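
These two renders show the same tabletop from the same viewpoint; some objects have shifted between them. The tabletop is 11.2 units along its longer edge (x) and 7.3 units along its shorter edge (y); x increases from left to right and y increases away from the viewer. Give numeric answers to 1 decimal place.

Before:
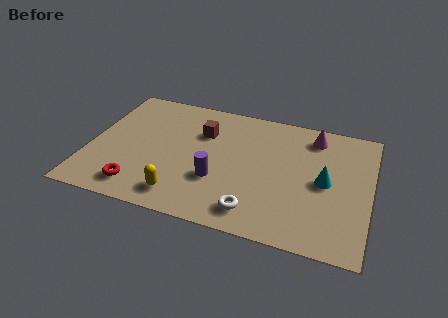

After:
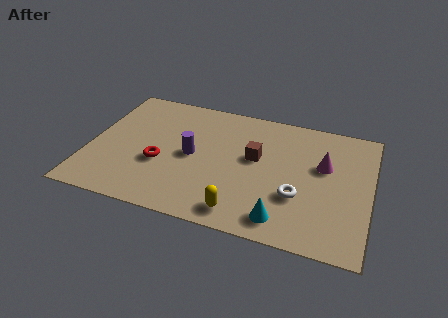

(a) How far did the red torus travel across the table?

1.7

The red torus was near (2.2, 1.2) before and (2.9, 2.8) after, so it travelled √(0.7² + 1.6²) ≈ 1.7 units.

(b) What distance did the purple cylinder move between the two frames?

1.6

The purple cylinder was near (5.2, 2.5) before and (4.1, 3.6) after, so it travelled √(1.1² + 1.1²) ≈ 1.6 units.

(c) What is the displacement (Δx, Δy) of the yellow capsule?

(2.4, -0.2)

From the two frames, the yellow capsule sits at roughly (3.9, 1.2) before and (6.3, 1.0) after.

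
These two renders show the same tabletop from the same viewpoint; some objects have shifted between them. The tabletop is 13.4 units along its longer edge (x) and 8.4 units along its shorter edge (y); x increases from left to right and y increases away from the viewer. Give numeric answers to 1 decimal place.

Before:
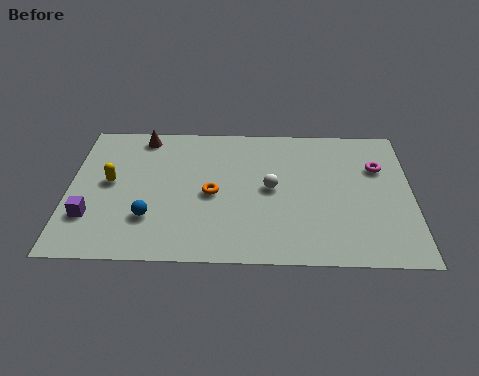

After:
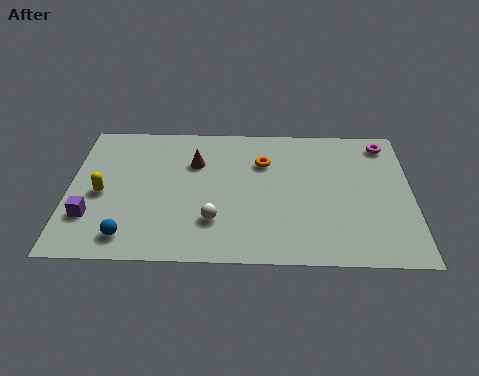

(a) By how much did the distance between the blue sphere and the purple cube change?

-0.4

The distance was about 2.3 in the first image and 1.9 in the second, so they moved 0.4 units closer together.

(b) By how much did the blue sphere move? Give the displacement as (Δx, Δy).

(-0.8, -1.1)

From the two frames, the blue sphere sits at roughly (3.2, 2.4) before and (2.4, 1.3) after.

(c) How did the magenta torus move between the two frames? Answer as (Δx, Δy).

(0.3, 1.5)

The magenta torus was at about (12.1, 5.7) and moved to about (12.4, 7.2).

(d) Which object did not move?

the purple cube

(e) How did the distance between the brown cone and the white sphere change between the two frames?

-2.4

Before: roughly 6.0 units apart; after: 3.6. That's 2.4 units closer together.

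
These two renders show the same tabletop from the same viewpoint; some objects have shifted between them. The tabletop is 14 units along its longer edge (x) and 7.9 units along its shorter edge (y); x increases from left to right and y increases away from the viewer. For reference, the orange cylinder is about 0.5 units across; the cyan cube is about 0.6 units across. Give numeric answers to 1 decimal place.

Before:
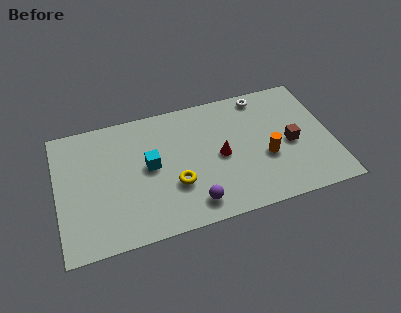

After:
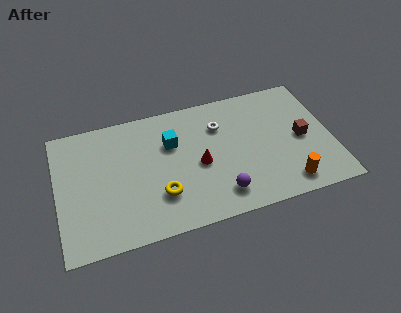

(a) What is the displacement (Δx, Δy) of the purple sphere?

(1.4, 0.2)

The purple sphere was at about (6.7, 1.3) and moved to about (8.1, 1.5).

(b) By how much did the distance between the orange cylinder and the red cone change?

+2.5

The distance was about 2.4 in the first image and 4.9 in the second, so they moved 2.5 units further apart.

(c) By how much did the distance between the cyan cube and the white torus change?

-4.1

They were about 6.6 units apart before and 2.5 after — 4.1 units closer together.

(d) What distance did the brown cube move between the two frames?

0.6

From (11.9, 3.6) to (12.5, 3.8), the brown cube covered √(0.6² + 0.2²) ≈ 0.6 units.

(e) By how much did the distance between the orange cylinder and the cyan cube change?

+0.9

They were about 6.0 units apart before and 6.9 after — 0.9 units further apart.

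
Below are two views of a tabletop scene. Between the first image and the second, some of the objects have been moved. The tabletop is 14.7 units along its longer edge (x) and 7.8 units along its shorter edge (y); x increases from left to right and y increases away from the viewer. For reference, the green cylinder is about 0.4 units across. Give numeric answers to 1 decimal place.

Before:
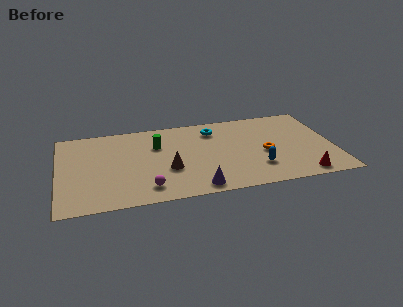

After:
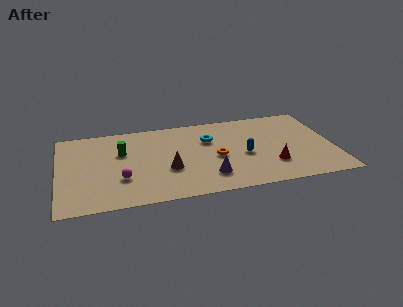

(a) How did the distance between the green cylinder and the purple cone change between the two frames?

+0.7

They were about 4.8 units apart before and 5.5 after — 0.7 units further apart.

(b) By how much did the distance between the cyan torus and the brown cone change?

-0.9

They were about 4.2 units apart before and 3.3 after — 0.9 units closer together.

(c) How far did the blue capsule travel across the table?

1.4

The blue capsule was near (10.5, 2.1) before and (9.9, 3.4) after, so it travelled √(0.6² + 1.3²) ≈ 1.4 units.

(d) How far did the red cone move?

2.0

From (12.8, 0.9) to (11.3, 2.2), the red cone covered √(1.5² + 1.3²) ≈ 2.0 units.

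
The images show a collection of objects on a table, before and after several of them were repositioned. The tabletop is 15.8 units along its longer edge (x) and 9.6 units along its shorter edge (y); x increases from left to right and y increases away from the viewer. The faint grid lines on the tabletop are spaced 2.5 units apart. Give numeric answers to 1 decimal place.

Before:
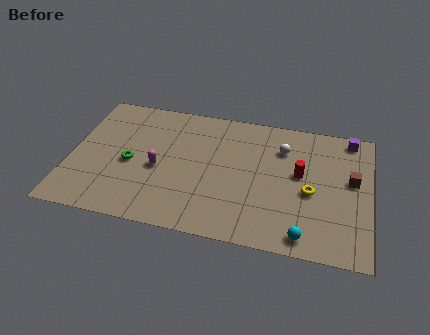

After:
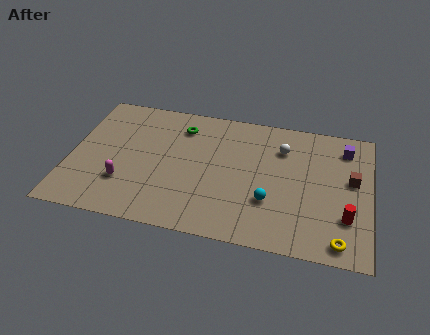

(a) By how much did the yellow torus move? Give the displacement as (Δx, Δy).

(1.6, -3.1)

The yellow torus was at about (12.7, 4.2) and moved to about (14.3, 1.1).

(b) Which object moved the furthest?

the green torus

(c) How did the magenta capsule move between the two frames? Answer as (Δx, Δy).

(-1.7, -1.4)

The magenta capsule was at about (4.7, 4.2) and moved to about (3.0, 2.8).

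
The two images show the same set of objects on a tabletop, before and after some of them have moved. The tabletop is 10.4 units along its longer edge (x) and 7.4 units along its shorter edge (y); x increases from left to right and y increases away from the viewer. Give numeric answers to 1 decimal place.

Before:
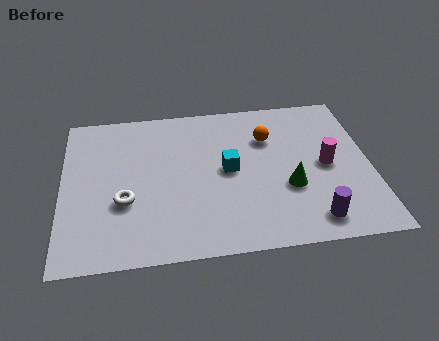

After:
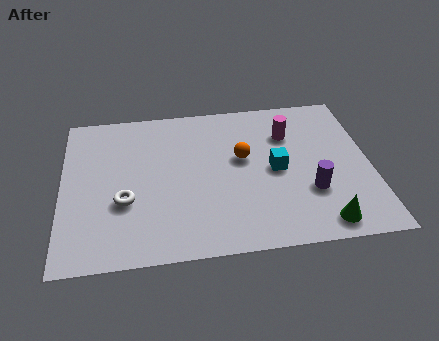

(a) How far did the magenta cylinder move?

2.1

From (8.9, 3.6) to (7.7, 5.3), the magenta cylinder covered √(1.2² + 1.7²) ≈ 2.1 units.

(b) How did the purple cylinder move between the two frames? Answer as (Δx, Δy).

(0.0, 1.3)

From the two frames, the purple cylinder sits at roughly (8.3, 1.1) before and (8.3, 2.4) after.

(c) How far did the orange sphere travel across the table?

1.3

From (7.0, 5.2) to (6.1, 4.3), the orange sphere covered √(0.9² + 0.9²) ≈ 1.3 units.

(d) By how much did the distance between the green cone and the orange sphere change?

+1.6

The distance was about 2.6 in the first image and 4.2 in the second, so they moved 1.6 units further apart.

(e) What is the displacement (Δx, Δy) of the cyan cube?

(1.6, -0.2)

The cyan cube started near (5.6, 3.8) and ended near (7.2, 3.6).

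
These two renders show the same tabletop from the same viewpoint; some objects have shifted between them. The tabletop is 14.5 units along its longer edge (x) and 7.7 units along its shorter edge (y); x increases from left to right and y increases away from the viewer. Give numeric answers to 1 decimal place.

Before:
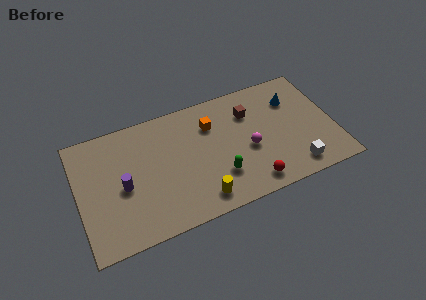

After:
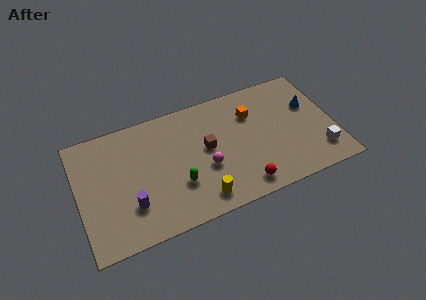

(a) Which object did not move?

the yellow cylinder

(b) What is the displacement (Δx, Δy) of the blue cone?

(0.9, -0.7)

The blue cone started near (12.4, 5.6) and ended near (13.3, 4.9).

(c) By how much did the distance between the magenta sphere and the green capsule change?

-0.4

The distance was about 2.1 in the first image and 1.7 in the second, so they moved 0.4 units closer together.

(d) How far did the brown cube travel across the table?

3.0

The brown cube moved from about (9.9, 5.6) to (7.3, 4.2), a distance of √(2.6² + 1.4²) ≈ 3.0.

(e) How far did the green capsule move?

2.3

The green capsule moved from about (7.8, 2.2) to (5.5, 2.5), a distance of √(2.3² + 0.3²) ≈ 2.3.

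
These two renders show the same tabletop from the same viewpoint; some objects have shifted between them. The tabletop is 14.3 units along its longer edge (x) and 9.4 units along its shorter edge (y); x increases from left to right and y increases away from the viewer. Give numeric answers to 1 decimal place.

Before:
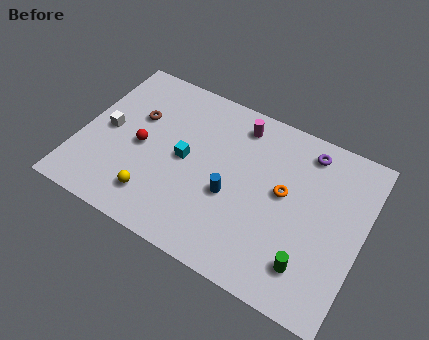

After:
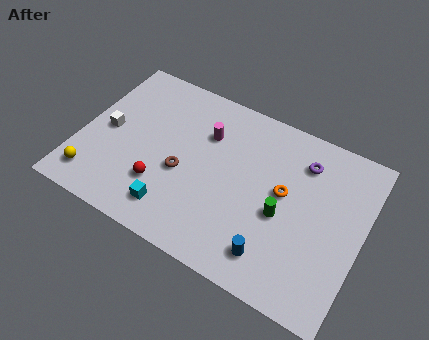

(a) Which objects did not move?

the white cube and the orange torus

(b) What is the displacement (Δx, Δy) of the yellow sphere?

(-3.1, -0.3)

The yellow sphere started near (4.2, 1.9) and ended near (1.1, 1.6).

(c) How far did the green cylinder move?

2.6

The green cylinder moved from about (12.0, 2.0) to (10.4, 4.0), a distance of √(1.6² + 2.0²) ≈ 2.6.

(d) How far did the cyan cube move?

3.0

From (5.3, 4.7) to (5.2, 1.7), the cyan cube covered √(0.1² + 3.0²) ≈ 3.0 units.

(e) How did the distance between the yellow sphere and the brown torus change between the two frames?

+0.4

They were about 4.4 units apart before and 4.8 after — 0.4 units further apart.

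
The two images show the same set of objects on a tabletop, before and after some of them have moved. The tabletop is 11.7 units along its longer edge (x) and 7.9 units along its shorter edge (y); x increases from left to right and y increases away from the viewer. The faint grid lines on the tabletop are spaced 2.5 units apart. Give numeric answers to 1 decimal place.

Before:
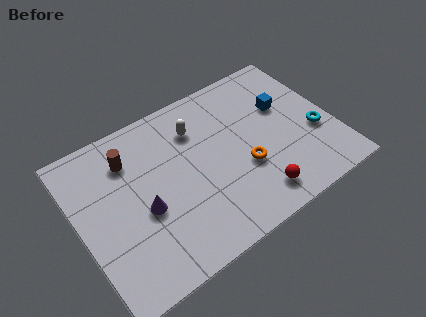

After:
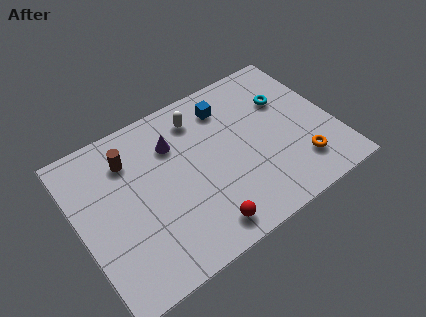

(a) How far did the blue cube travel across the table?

2.8

The blue cube was near (9.7, 5.0) before and (7.2, 6.3) after, so it travelled √(2.5² + 1.3²) ≈ 2.8 units.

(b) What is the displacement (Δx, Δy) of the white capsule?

(0.2, 0.5)

The white capsule was at about (5.7, 5.9) and moved to about (5.9, 6.4).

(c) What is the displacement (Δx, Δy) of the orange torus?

(2.4, -1.1)

The orange torus started near (7.4, 2.9) and ended near (9.8, 1.8).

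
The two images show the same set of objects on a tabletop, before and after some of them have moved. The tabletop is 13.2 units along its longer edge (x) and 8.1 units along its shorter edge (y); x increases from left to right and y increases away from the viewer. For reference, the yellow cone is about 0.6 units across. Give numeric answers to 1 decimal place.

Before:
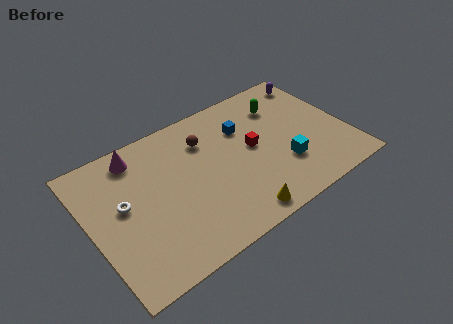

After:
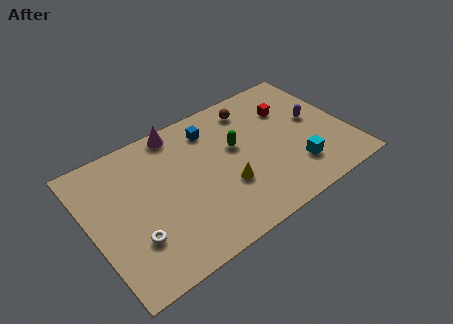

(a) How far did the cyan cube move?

0.7

From (9.7, 2.5) to (10.2, 2.0), the cyan cube covered √(0.5² + 0.5²) ≈ 0.7 units.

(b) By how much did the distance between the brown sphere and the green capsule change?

-1.9

They were about 4.1 units apart before and 2.2 after — 1.9 units closer together.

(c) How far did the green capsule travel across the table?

3.0

The green capsule was near (10.3, 6.1) before and (7.6, 4.8) after, so it travelled √(2.7² + 1.3²) ≈ 3.0 units.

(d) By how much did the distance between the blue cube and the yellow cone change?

-1.3

Before: roughly 5.0 units apart; after: 3.7. That's 1.3 units closer together.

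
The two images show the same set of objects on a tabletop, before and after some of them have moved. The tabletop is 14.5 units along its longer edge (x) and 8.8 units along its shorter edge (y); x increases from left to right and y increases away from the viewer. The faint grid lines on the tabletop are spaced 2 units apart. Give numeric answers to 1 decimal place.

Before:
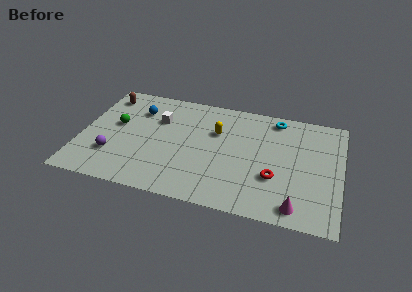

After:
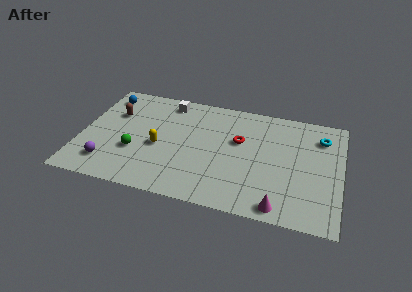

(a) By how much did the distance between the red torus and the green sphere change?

-3.1

They were about 9.2 units apart before and 6.1 after — 3.1 units closer together.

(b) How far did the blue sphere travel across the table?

2.1

From (3.0, 6.5) to (1.1, 7.3), the blue sphere covered √(1.9² + 0.8²) ≈ 2.1 units.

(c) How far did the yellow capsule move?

3.7

The yellow capsule moved from about (7.5, 5.8) to (4.4, 3.8), a distance of √(3.1² + 2.0²) ≈ 3.7.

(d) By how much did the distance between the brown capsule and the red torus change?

-3.6

They were about 10.7 units apart before and 7.1 after — 3.6 units closer together.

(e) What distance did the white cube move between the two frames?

1.6

The white cube moved from about (4.2, 6.0) to (4.6, 7.6), a distance of √(0.4² + 1.6²) ≈ 1.6.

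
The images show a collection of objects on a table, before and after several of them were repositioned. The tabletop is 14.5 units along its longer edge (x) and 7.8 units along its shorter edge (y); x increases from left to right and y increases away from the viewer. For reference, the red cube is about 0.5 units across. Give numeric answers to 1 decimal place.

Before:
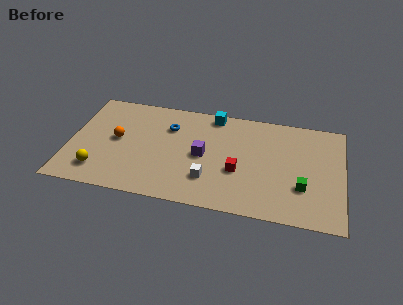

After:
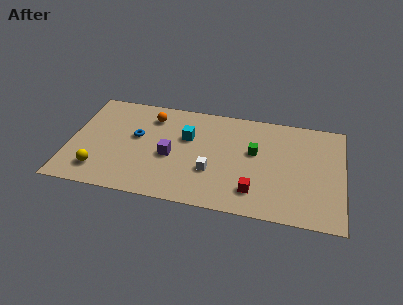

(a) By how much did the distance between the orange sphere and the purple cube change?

-1.6

Before: roughly 4.6 units apart; after: 3.0. That's 1.6 units closer together.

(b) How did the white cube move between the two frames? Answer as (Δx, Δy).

(0.1, 0.6)

The white cube was at about (7.5, 2.1) and moved to about (7.6, 2.7).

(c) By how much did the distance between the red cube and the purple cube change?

+2.7

They were about 2.1 units apart before and 4.8 after — 2.7 units further apart.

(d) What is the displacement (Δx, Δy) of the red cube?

(0.9, -1.3)

From the two frames, the red cube sits at roughly (9.0, 3.0) before and (9.9, 1.7) after.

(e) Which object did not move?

the yellow sphere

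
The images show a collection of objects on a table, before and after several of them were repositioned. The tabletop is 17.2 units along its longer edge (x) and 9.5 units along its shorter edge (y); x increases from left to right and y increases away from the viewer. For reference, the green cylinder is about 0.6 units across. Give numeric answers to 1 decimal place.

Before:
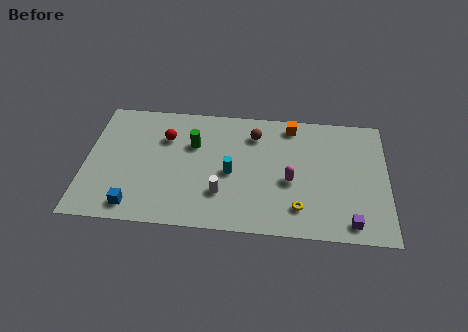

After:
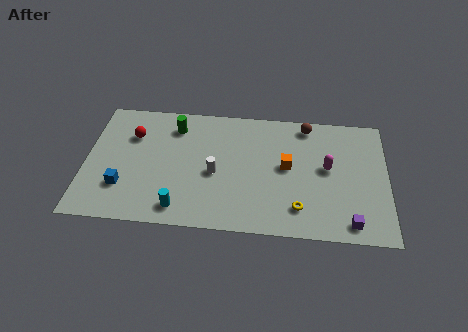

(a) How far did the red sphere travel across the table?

1.9

The red sphere was near (4.5, 6.7) before and (2.6, 6.7) after, so it travelled √(1.9² + 0.0²) ≈ 1.9 units.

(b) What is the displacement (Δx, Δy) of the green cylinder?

(-1.1, 1.3)

From the two frames, the green cylinder sits at roughly (6.1, 6.3) before and (5.0, 7.6) after.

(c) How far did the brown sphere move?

3.2

The brown sphere moved from about (9.6, 7.4) to (12.6, 8.4), a distance of √(3.0² + 1.0²) ≈ 3.2.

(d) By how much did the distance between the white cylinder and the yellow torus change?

+0.8

They were about 4.5 units apart before and 5.3 after — 0.8 units further apart.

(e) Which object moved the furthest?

the cyan cylinder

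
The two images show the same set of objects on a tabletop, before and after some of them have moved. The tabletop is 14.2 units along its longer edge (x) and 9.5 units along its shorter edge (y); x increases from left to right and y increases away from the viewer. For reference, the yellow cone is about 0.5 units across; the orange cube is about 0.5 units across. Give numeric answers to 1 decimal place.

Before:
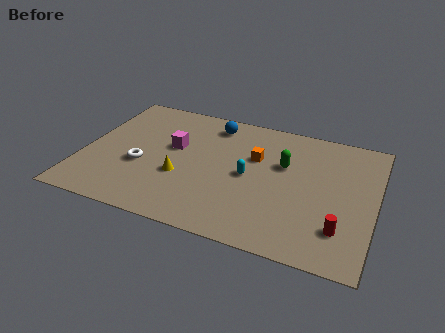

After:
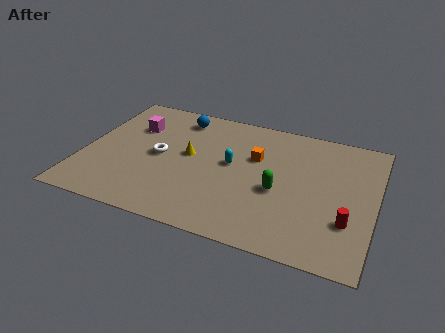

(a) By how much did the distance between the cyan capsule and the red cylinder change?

+1.1

Before: roughly 5.1 units apart; after: 6.2. That's 1.1 units further apart.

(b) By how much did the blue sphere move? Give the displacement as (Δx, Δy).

(-1.7, 0.0)

The blue sphere started near (6.0, 8.0) and ended near (4.3, 8.0).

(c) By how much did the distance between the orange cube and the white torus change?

-1.1

The distance was about 5.9 in the first image and 4.8 in the second, so they moved 1.1 units closer together.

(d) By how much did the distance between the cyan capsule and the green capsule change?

+0.6

Before: roughly 2.1 units apart; after: 2.7. That's 0.6 units further apart.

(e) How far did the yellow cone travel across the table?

1.7

From (4.9, 3.5) to (5.1, 5.2), the yellow cone covered √(0.2² + 1.7²) ≈ 1.7 units.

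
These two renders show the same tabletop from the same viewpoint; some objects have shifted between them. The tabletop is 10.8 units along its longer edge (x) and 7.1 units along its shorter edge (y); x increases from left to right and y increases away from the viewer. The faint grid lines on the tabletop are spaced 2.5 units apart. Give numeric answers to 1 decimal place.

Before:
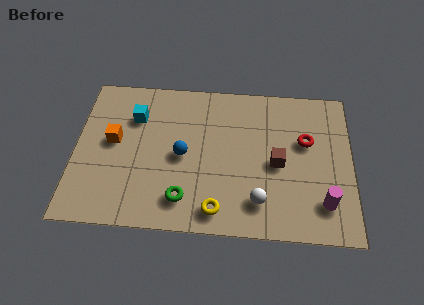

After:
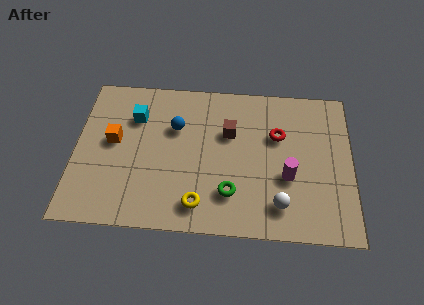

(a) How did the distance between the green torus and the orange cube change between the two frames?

+1.3

They were about 3.8 units apart before and 5.1 after — 1.3 units further apart.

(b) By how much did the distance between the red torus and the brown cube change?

+0.3

The distance was about 1.6 in the first image and 1.9 in the second, so they moved 0.3 units further apart.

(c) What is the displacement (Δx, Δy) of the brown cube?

(-1.9, 1.3)

The brown cube started near (7.9, 3.3) and ended near (6.0, 4.6).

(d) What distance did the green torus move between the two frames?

1.8

The green torus moved from about (4.3, 1.4) to (6.1, 1.8), a distance of √(1.8² + 0.4²) ≈ 1.8.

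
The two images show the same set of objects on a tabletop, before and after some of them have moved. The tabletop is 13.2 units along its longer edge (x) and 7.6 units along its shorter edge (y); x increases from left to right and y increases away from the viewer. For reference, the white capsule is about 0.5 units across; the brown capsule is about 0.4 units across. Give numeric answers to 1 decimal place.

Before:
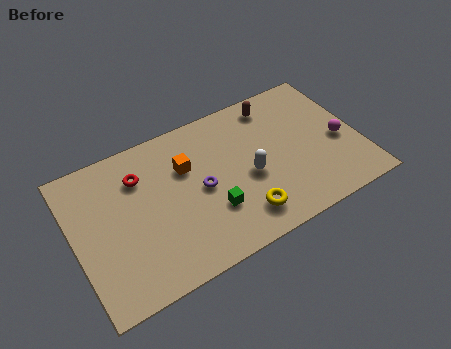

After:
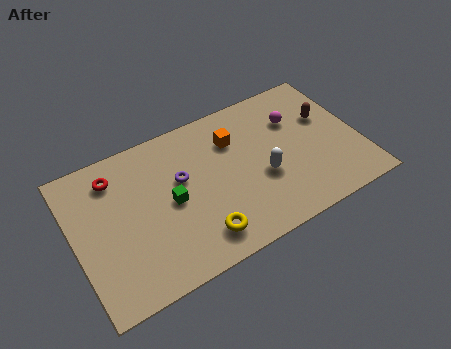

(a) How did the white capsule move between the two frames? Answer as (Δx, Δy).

(0.6, -0.3)

From the two frames, the white capsule sits at roughly (8.0, 3.3) before and (8.6, 3.0) after.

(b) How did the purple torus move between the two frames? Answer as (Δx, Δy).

(-0.8, 0.9)

The purple torus started near (5.8, 3.7) and ended near (5.0, 4.6).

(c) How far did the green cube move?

2.1

From (6.1, 2.4) to (4.4, 3.7), the green cube covered √(1.7² + 1.3²) ≈ 2.1 units.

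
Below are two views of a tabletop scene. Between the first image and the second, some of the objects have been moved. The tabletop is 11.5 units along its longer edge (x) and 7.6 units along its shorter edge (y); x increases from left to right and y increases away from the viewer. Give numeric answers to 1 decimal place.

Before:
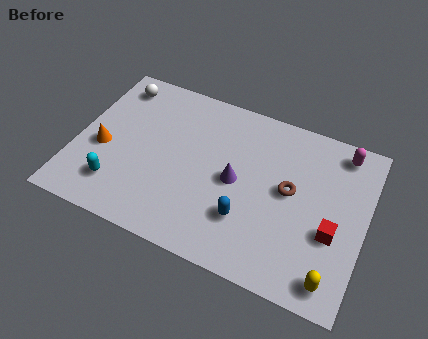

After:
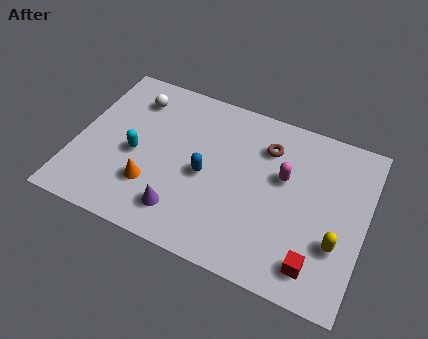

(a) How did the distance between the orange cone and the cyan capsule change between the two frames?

-0.3

Before: roughly 1.7 units apart; after: 1.4. That's 0.3 units closer together.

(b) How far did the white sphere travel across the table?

0.9

The white sphere was near (1.2, 6.4) before and (2.0, 6.0) after, so it travelled √(0.8² + 0.4²) ≈ 0.9 units.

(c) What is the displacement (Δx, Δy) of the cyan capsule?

(0.5, 1.7)

The cyan capsule was at about (1.9, 1.7) and moved to about (2.4, 3.4).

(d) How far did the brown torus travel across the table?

1.9

The brown torus moved from about (8.5, 4.1) to (7.4, 5.7), a distance of √(1.1² + 1.6²) ≈ 1.9.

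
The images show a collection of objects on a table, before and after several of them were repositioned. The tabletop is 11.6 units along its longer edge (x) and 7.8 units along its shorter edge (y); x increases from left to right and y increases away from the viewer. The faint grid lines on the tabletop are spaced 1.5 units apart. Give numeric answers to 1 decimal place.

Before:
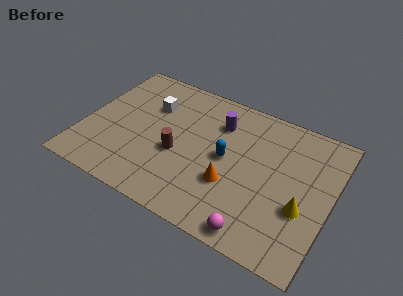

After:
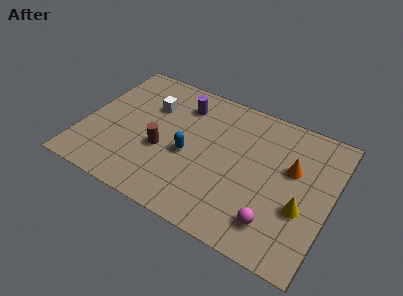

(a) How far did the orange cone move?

3.3

From (7.1, 2.7) to (9.7, 4.8), the orange cone covered √(2.6² + 2.1²) ≈ 3.3 units.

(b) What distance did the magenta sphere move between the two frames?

1.1

The magenta sphere was near (8.6, 0.8) before and (9.3, 1.6) after, so it travelled √(0.7² + 0.8²) ≈ 1.1 units.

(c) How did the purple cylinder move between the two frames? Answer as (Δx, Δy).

(-1.8, 0.3)

The purple cylinder started near (6.1, 5.8) and ended near (4.3, 6.1).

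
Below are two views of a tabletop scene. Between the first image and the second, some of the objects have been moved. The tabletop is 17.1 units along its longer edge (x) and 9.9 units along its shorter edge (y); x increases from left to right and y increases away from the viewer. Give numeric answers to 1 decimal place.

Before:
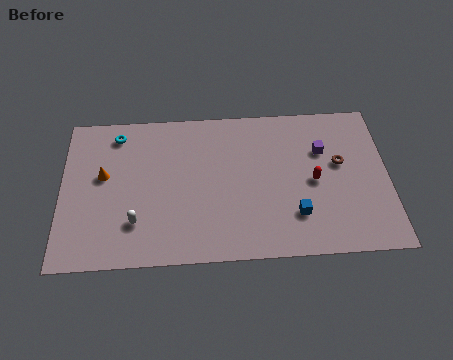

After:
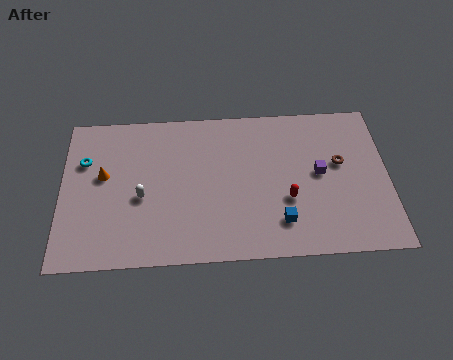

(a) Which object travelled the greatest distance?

the cyan torus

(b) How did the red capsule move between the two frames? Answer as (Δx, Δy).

(-1.4, -1.1)

The red capsule started near (13.2, 4.7) and ended near (11.8, 3.6).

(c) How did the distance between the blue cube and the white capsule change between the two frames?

-0.8

They were about 8.3 units apart before and 7.5 after — 0.8 units closer together.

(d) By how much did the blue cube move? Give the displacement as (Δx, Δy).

(-0.8, -0.4)

The blue cube was at about (12.2, 2.6) and moved to about (11.4, 2.2).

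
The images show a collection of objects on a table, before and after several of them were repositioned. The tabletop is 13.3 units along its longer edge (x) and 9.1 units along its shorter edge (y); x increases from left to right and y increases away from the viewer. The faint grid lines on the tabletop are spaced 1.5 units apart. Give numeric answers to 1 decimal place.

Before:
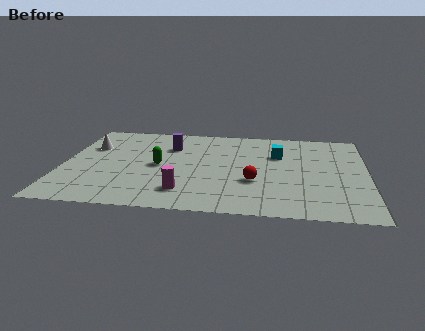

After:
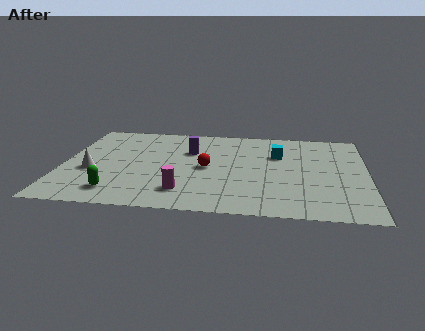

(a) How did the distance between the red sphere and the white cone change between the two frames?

-2.8

The distance was about 7.9 in the first image and 5.1 in the second, so they moved 2.8 units closer together.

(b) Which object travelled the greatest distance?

the green capsule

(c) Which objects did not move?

the magenta cylinder and the cyan cube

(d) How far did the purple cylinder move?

1.0

The purple cylinder moved from about (4.6, 6.5) to (5.5, 6.1), a distance of √(0.9² + 0.4²) ≈ 1.0.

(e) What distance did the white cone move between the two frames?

2.5

The white cone was near (1.1, 6.1) before and (1.3, 3.6) after, so it travelled √(0.2² + 2.5²) ≈ 2.5 units.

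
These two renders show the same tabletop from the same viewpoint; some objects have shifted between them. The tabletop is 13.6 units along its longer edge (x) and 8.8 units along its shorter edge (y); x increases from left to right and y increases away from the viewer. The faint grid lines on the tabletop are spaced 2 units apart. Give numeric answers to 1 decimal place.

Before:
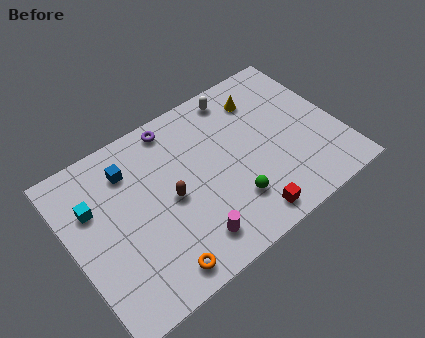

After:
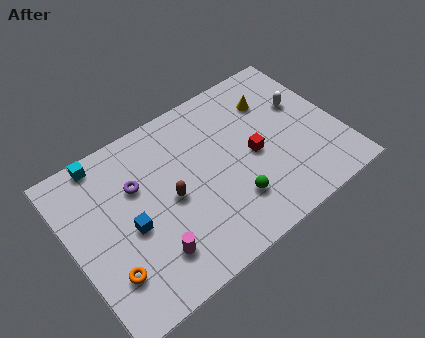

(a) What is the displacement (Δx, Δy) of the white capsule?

(3.0, -2.2)

The white capsule was at about (9.1, 7.7) and moved to about (12.1, 5.5).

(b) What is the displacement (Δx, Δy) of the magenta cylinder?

(-1.9, 0.4)

The magenta cylinder started near (5.4, 1.6) and ended near (3.5, 2.0).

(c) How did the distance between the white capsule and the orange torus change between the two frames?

+2.6

They were about 8.6 units apart before and 11.2 after — 2.6 units further apart.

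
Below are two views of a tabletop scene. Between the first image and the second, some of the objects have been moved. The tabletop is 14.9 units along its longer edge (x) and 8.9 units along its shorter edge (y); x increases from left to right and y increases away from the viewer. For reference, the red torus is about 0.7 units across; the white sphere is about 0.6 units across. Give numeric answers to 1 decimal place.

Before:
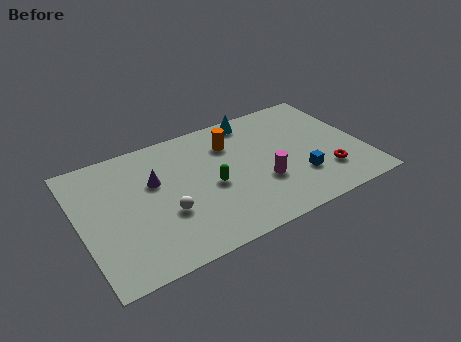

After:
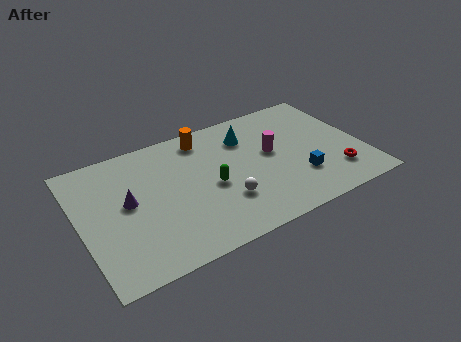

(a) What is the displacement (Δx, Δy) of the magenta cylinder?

(0.8, 1.9)

The magenta cylinder started near (9.4, 3.1) and ended near (10.2, 5.0).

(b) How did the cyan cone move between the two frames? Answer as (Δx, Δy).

(-0.5, -1.2)

From the two frames, the cyan cone sits at roughly (9.6, 7.9) before and (9.1, 6.7) after.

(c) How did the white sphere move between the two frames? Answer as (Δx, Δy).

(3.0, -0.5)

The white sphere was at about (4.3, 3.2) and moved to about (7.3, 2.7).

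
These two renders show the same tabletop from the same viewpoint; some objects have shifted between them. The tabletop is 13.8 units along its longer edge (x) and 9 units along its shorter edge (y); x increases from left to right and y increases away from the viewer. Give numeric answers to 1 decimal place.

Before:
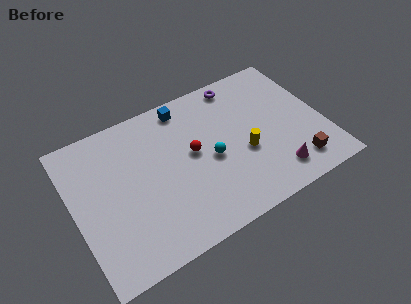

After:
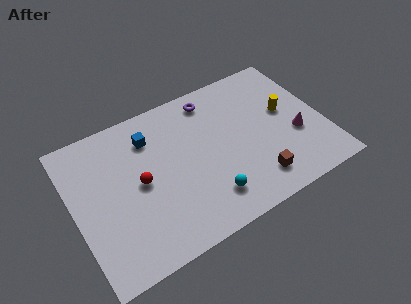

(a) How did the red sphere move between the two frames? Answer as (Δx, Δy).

(-3.0, -0.4)

From the two frames, the red sphere sits at roughly (6.6, 4.9) before and (3.6, 4.5) after.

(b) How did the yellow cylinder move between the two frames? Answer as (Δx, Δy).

(2.6, 1.5)

The yellow cylinder started near (9.3, 3.6) and ended near (11.9, 5.1).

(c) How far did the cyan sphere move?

2.3

From (7.5, 4.1) to (7.0, 1.9), the cyan sphere covered √(0.5² + 2.2²) ≈ 2.3 units.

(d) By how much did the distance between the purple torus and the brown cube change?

-0.6

They were about 6.8 units apart before and 6.2 after — 0.6 units closer together.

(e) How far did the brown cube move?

2.3

The brown cube was near (11.9, 1.6) before and (9.6, 1.7) after, so it travelled √(2.3² + 0.1²) ≈ 2.3 units.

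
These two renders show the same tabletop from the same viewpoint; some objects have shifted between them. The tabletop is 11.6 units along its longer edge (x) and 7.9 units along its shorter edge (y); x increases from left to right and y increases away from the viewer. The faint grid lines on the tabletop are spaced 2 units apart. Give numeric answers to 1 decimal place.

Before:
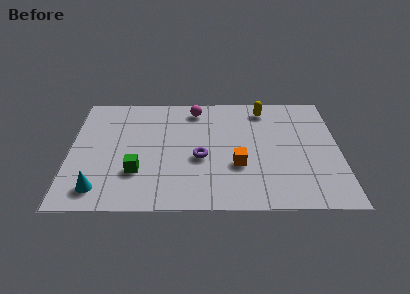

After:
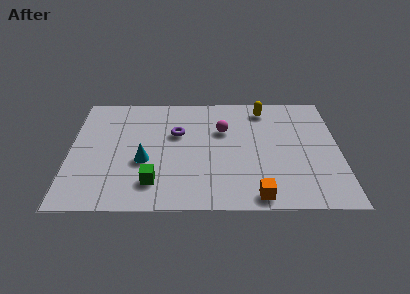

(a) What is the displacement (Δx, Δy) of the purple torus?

(-1.0, 1.7)

The purple torus started near (5.6, 3.3) and ended near (4.6, 5.0).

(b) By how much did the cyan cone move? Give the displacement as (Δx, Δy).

(1.9, 1.8)

The cyan cone started near (1.3, 1.3) and ended near (3.2, 3.1).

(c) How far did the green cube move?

1.0

The green cube was near (2.9, 2.4) before and (3.6, 1.7) after, so it travelled √(0.7² + 0.7²) ≈ 1.0 units.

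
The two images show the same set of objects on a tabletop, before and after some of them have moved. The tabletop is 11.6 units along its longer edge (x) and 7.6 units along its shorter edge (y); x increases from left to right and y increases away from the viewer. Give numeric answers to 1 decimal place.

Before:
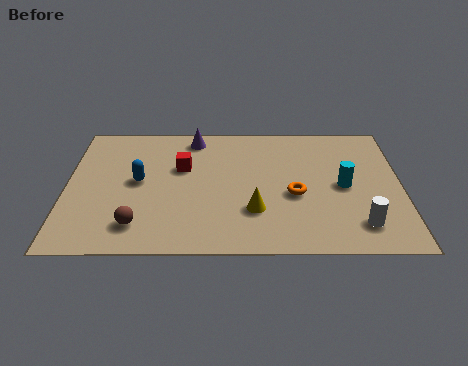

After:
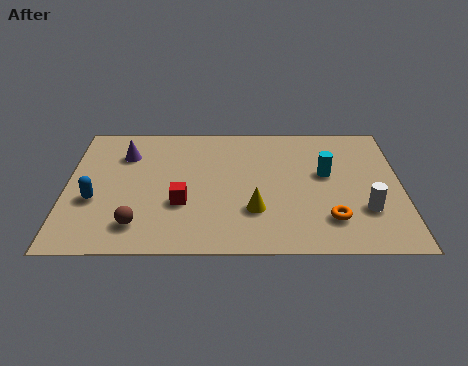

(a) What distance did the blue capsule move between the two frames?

1.9

From (2.5, 4.0) to (1.0, 2.9), the blue capsule covered √(1.5² + 1.1²) ≈ 1.9 units.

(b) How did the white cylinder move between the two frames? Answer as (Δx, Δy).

(0.2, 0.8)

From the two frames, the white cylinder sits at roughly (10.1, 1.5) before and (10.3, 2.3) after.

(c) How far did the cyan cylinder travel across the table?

0.9

The cyan cylinder moved from about (9.6, 3.7) to (9.0, 4.4), a distance of √(0.6² + 0.7²) ≈ 0.9.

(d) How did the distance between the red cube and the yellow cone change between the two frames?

-1.0

They were about 3.5 units apart before and 2.5 after — 1.0 units closer together.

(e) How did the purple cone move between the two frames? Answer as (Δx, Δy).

(-2.4, -1.0)

The purple cone started near (4.4, 6.6) and ended near (2.0, 5.6).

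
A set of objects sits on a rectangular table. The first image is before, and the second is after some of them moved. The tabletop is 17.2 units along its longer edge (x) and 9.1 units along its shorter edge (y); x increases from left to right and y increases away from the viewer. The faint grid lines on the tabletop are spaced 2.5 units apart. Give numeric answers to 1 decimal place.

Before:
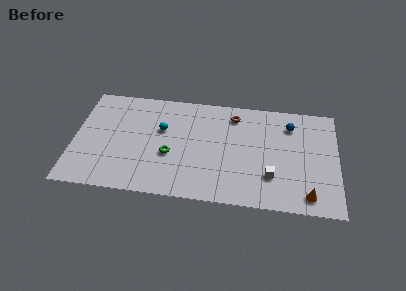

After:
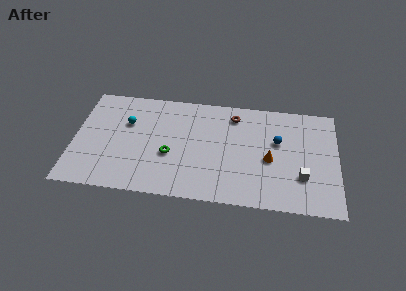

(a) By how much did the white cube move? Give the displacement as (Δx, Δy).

(2.0, 0.2)

The white cube started near (12.9, 2.6) and ended near (14.9, 2.8).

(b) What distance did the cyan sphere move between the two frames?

2.3

The cyan sphere moved from about (5.7, 5.7) to (3.4, 6.0), a distance of √(2.3² + 0.3²) ≈ 2.3.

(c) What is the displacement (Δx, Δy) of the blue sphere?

(-0.8, -1.5)

The blue sphere started near (14.1, 7.1) and ended near (13.3, 5.6).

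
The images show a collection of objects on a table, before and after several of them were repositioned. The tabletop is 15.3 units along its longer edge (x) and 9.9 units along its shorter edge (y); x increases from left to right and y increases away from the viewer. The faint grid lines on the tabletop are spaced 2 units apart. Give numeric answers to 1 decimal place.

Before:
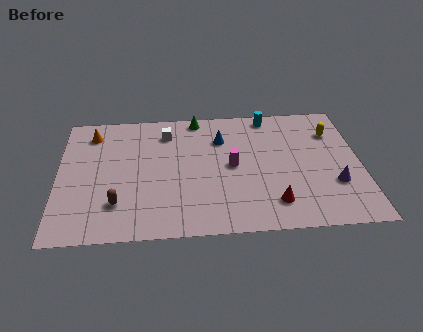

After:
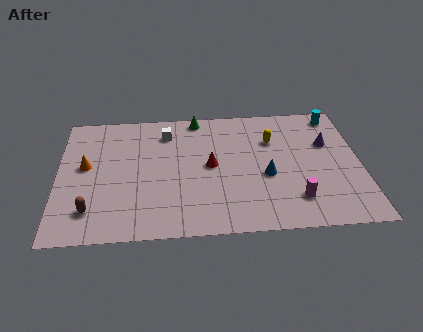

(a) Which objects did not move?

the green cone and the white cube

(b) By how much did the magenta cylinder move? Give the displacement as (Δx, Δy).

(3.1, -2.8)

The magenta cylinder was at about (8.8, 5.0) and moved to about (11.9, 2.2).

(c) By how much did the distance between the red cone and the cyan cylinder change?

+0.5

Before: roughly 6.9 units apart; after: 7.4. That's 0.5 units further apart.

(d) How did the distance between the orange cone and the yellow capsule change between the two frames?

-2.7

They were about 12.3 units apart before and 9.6 after — 2.7 units closer together.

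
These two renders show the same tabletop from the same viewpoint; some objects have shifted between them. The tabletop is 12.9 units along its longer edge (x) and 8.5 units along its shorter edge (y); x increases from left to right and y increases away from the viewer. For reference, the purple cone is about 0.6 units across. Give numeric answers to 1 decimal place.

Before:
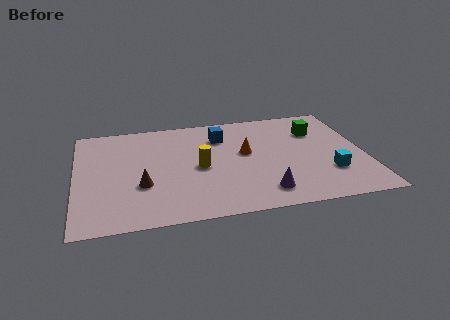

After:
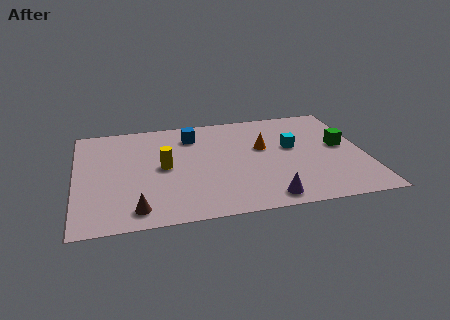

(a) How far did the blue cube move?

1.3

The blue cube moved from about (6.6, 6.4) to (5.3, 6.7), a distance of √(1.3² + 0.3²) ≈ 1.3.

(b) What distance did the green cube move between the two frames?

1.8

The green cube was near (10.9, 6.1) before and (11.9, 4.6) after, so it travelled √(1.0² + 1.5²) ≈ 1.8 units.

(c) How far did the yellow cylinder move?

1.6

The yellow cylinder was near (5.5, 4.0) before and (3.9, 4.3) after, so it travelled √(1.6² + 0.3²) ≈ 1.6 units.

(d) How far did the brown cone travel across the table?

1.8

The brown cone moved from about (2.9, 3.0) to (2.6, 1.2), a distance of √(0.3² + 1.8²) ≈ 1.8.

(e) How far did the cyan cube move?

2.8

The cyan cube moved from about (11.2, 2.5) to (9.7, 4.9), a distance of √(1.5² + 2.4²) ≈ 2.8.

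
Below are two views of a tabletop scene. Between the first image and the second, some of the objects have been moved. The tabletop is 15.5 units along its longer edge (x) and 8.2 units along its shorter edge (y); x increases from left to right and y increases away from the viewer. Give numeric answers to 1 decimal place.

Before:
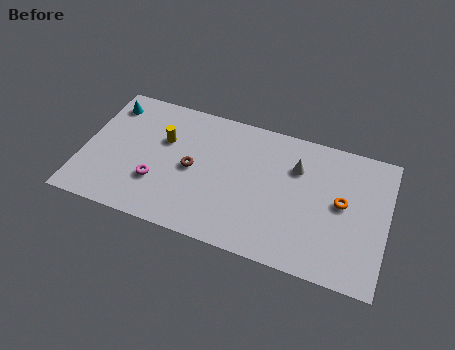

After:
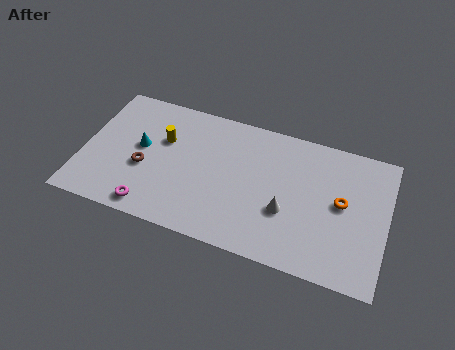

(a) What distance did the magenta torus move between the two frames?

1.6

The magenta torus was near (3.9, 2.6) before and (3.8, 1.0) after, so it travelled √(0.1² + 1.6²) ≈ 1.6 units.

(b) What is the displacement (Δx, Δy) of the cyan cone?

(1.9, -2.2)

From the two frames, the cyan cone sits at roughly (1.0, 6.7) before and (2.9, 4.5) after.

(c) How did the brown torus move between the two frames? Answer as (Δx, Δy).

(-2.4, -0.7)

The brown torus was at about (5.6, 4.0) and moved to about (3.2, 3.3).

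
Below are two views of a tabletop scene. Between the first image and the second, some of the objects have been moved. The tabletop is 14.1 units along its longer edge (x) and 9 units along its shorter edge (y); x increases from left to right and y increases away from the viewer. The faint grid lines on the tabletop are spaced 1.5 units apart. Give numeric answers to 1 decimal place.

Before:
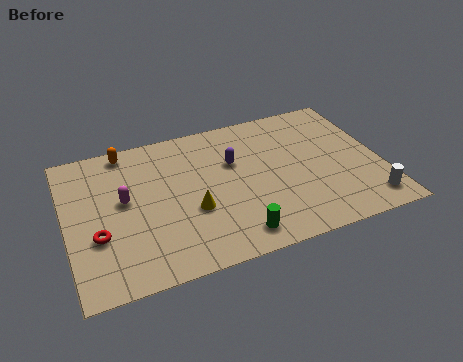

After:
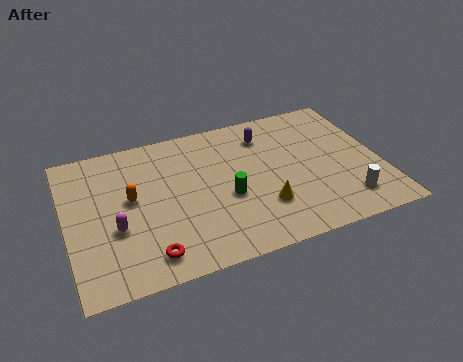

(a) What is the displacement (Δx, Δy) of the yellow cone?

(3.1, -0.8)

From the two frames, the yellow cone sits at roughly (5.5, 3.4) before and (8.6, 2.6) after.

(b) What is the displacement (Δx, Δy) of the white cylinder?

(-0.9, 0.4)

From the two frames, the white cylinder sits at roughly (13.2, 1.4) before and (12.3, 1.8) after.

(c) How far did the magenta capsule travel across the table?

1.7

The magenta capsule was near (2.6, 5.0) before and (2.1, 3.4) after, so it travelled √(0.5² + 1.6²) ≈ 1.7 units.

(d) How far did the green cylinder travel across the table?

2.4

From (7.2, 1.3) to (7.1, 3.7), the green cylinder covered √(0.1² + 2.4²) ≈ 2.4 units.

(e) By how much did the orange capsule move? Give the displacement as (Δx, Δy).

(0.0, -3.1)

From the two frames, the orange capsule sits at roughly (2.9, 8.1) before and (2.9, 5.0) after.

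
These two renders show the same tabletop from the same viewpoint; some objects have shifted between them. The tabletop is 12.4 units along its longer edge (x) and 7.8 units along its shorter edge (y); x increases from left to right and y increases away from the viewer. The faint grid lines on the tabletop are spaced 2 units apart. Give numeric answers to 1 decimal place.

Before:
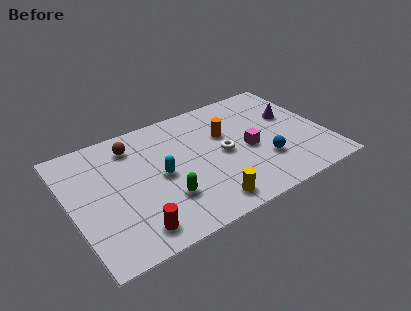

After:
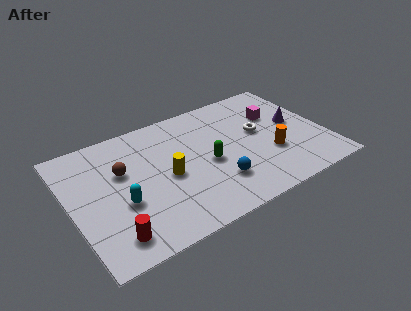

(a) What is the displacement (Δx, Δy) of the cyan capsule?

(-2.0, -0.8)

The cyan capsule was at about (4.3, 3.8) and moved to about (2.3, 3.0).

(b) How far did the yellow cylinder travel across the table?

2.9

The yellow cylinder was near (6.1, 1.1) before and (4.6, 3.6) after, so it travelled √(1.5² + 2.5²) ≈ 2.9 units.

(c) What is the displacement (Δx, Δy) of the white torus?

(1.9, 0.6)

From the two frames, the white torus sits at roughly (7.4, 3.8) before and (9.3, 4.4) after.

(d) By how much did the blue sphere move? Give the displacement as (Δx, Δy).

(-2.4, -0.3)

The blue sphere was at about (9.2, 2.4) and moved to about (6.8, 2.1).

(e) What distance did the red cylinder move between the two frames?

1.0

From (2.6, 1.2) to (1.6, 1.3), the red cylinder covered √(1.0² + 0.1²) ≈ 1.0 units.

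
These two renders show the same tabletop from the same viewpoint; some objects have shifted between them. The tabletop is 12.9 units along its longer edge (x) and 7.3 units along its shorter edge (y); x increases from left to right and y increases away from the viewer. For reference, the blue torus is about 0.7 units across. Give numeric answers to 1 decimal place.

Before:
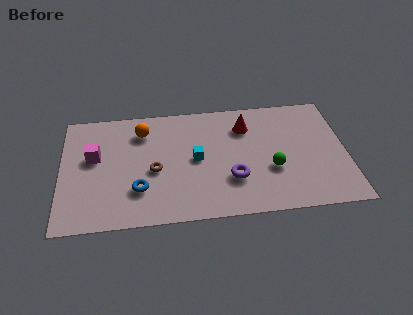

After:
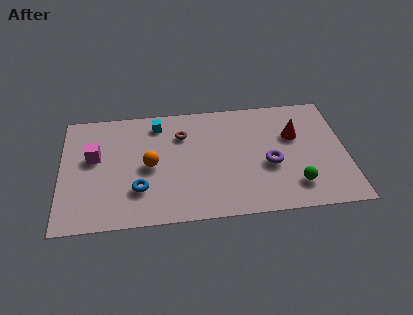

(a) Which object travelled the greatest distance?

the cyan cube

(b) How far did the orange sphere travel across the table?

2.2

The orange sphere was near (3.7, 5.7) before and (4.0, 3.5) after, so it travelled √(0.3² + 2.2²) ≈ 2.2 units.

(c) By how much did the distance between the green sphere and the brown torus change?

+0.9

The distance was about 5.3 in the first image and 6.2 in the second, so they moved 0.9 units further apart.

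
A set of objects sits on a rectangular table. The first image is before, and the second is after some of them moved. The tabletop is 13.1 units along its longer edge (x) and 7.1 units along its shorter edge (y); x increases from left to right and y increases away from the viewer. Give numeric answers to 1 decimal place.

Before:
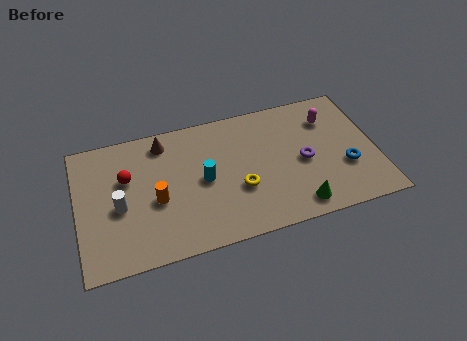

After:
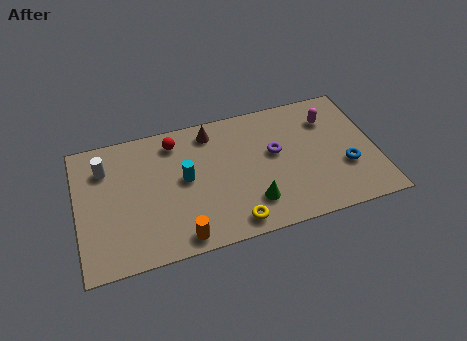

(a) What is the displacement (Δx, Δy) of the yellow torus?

(-0.4, -1.7)

The yellow torus started near (7.0, 2.6) and ended near (6.6, 0.9).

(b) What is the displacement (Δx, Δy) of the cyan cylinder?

(-0.8, 0.3)

The cyan cylinder started near (5.5, 3.5) and ended near (4.7, 3.8).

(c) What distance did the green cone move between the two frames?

2.0

The green cone was near (9.4, 1.0) before and (7.5, 1.7) after, so it travelled √(1.9² + 0.7²) ≈ 2.0 units.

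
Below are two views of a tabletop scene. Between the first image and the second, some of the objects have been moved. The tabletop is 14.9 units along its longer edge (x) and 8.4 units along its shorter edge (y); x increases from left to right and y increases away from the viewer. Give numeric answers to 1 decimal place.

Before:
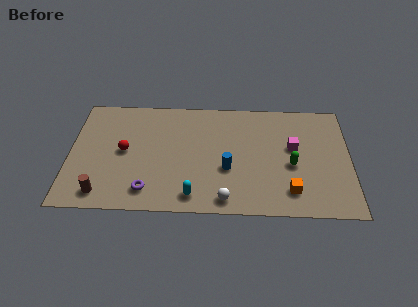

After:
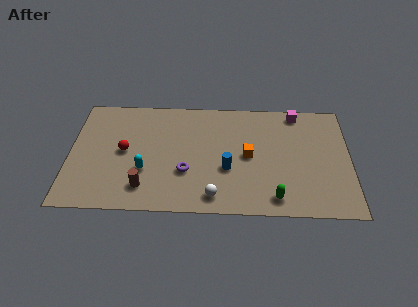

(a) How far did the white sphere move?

0.6

The white sphere moved from about (8.3, 1.0) to (7.7, 1.2), a distance of √(0.6² + 0.2²) ≈ 0.6.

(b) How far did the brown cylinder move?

2.3

From (1.8, 1.2) to (4.0, 1.7), the brown cylinder covered √(2.2² + 0.5²) ≈ 2.3 units.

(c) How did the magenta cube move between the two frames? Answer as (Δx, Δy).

(0.2, 2.6)

From the two frames, the magenta cube sits at roughly (11.9, 4.9) before and (12.1, 7.5) after.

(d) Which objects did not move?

the blue cylinder and the red sphere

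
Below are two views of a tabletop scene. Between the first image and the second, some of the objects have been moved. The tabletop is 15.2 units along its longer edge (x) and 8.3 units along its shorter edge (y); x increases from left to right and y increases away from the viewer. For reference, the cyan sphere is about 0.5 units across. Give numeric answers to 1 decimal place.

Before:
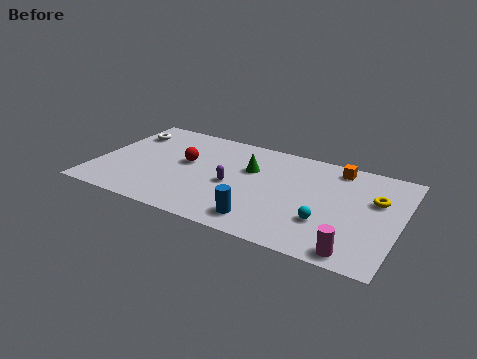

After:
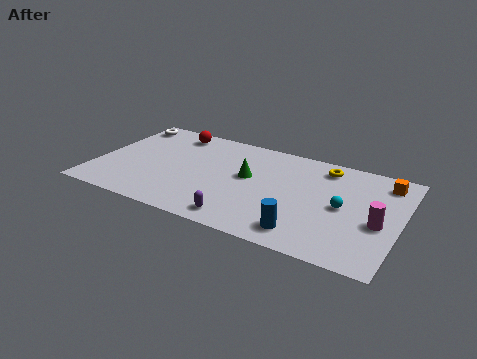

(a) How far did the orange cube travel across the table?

2.4

From (11.8, 7.2) to (14.2, 6.9), the orange cube covered √(2.4² + 0.3²) ≈ 2.4 units.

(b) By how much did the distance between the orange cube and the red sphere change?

+3.0

Before: roughly 7.8 units apart; after: 10.8. That's 3.0 units further apart.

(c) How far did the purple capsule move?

2.7

The purple capsule was near (6.9, 3.7) before and (7.7, 1.1) after, so it travelled √(0.8² + 2.6²) ≈ 2.7 units.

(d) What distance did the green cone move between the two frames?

0.7

From (7.6, 5.4) to (7.6, 4.7), the green cone covered √(0.0² + 0.7²) ≈ 0.7 units.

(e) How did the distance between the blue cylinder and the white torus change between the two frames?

+2.4

The distance was about 9.0 in the first image and 11.4 in the second, so they moved 2.4 units further apart.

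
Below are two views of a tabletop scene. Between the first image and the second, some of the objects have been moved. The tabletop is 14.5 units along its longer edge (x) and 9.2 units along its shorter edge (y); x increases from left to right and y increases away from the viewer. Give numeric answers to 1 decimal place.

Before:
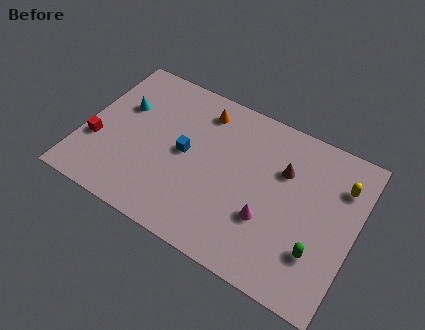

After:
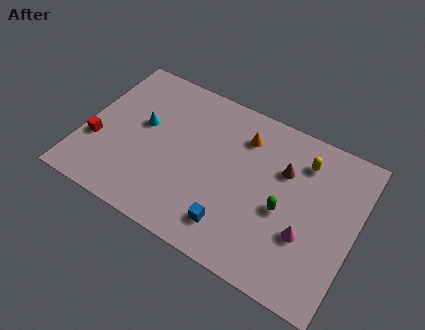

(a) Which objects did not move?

the brown cone and the red cube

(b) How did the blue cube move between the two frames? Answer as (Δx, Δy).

(3.0, -2.9)

The blue cube was at about (5.4, 4.7) and moved to about (8.4, 1.8).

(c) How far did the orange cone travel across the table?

2.4

The orange cone was near (5.9, 7.6) before and (8.2, 7.1) after, so it travelled √(2.3² + 0.5²) ≈ 2.4 units.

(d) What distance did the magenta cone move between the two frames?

2.0

The magenta cone moved from about (10.1, 3.1) to (12.1, 3.2), a distance of √(2.0² + 0.1²) ≈ 2.0.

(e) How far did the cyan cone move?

1.3

The cyan cone moved from about (1.8, 5.9) to (3.0, 5.3), a distance of √(1.2² + 0.6²) ≈ 1.3.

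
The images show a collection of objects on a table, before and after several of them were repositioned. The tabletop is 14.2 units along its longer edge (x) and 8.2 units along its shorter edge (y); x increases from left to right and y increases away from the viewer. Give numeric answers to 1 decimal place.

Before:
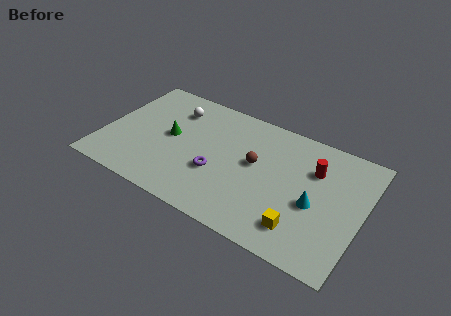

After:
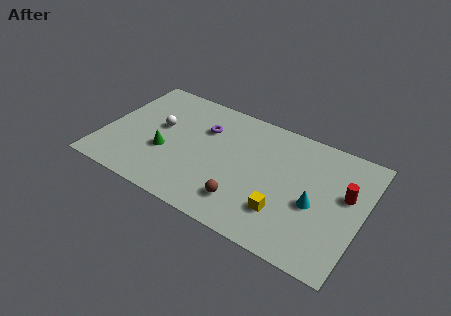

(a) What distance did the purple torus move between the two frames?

2.9

The purple torus moved from about (6.4, 3.0) to (5.3, 5.7), a distance of √(1.1² + 2.7²) ≈ 2.9.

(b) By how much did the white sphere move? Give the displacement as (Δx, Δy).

(-0.6, -1.6)

The white sphere started near (3.5, 6.3) and ended near (2.9, 4.7).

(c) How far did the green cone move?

1.2

The green cone moved from about (3.6, 4.3) to (3.5, 3.1), a distance of √(0.1² + 1.2²) ≈ 1.2.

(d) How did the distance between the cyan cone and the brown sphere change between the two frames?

+0.4

Before: roughly 3.6 units apart; after: 4.0. That's 0.4 units further apart.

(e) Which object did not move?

the cyan cone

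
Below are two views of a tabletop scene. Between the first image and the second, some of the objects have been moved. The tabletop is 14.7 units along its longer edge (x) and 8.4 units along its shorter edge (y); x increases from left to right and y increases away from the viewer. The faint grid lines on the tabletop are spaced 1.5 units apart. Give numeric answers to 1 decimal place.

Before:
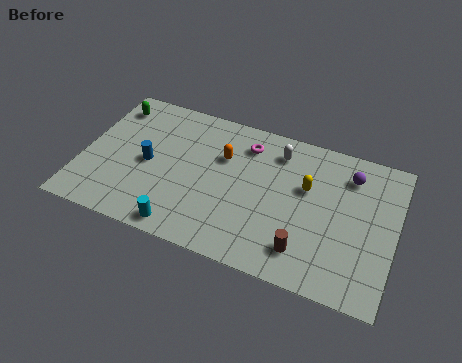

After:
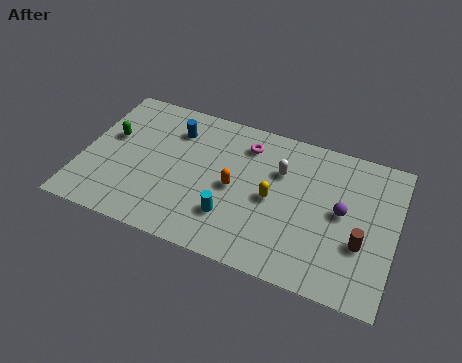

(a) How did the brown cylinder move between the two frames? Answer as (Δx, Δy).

(2.5, 1.3)

From the two frames, the brown cylinder sits at roughly (10.7, 1.7) before and (13.2, 3.0) after.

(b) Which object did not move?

the magenta torus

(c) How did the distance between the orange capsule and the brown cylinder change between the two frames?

+0.4

Before: roughly 5.7 units apart; after: 6.1. That's 0.4 units further apart.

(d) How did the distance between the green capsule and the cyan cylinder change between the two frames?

-0.7

Before: roughly 7.3 units apart; after: 6.6. That's 0.7 units closer together.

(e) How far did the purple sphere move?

2.2

The purple sphere was near (12.4, 6.6) before and (12.2, 4.4) after, so it travelled √(0.2² + 2.2²) ≈ 2.2 units.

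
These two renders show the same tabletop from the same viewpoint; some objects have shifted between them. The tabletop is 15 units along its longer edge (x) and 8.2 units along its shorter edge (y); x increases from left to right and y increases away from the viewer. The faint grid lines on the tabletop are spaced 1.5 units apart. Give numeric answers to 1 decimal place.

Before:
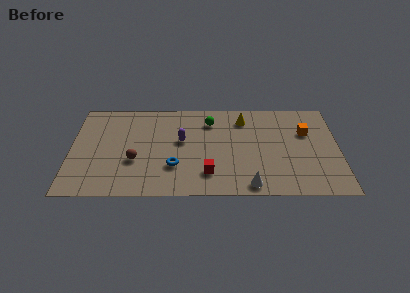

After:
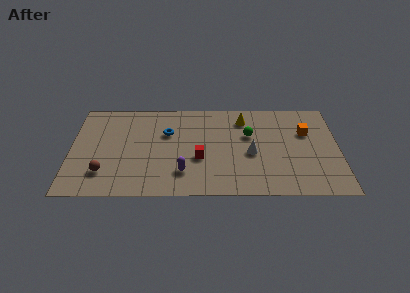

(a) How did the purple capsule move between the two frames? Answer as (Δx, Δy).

(0.1, -2.7)

The purple capsule was at about (6.2, 4.7) and moved to about (6.3, 2.0).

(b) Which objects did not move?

the yellow cone and the orange cube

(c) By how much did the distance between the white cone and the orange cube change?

-1.9

Before: roughly 5.5 units apart; after: 3.6. That's 1.9 units closer together.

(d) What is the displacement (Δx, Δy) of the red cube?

(-0.5, 1.3)

The red cube started near (7.7, 1.9) and ended near (7.2, 3.2).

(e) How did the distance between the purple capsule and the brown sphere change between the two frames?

+1.3

Before: roughly 3.1 units apart; after: 4.4. That's 1.3 units further apart.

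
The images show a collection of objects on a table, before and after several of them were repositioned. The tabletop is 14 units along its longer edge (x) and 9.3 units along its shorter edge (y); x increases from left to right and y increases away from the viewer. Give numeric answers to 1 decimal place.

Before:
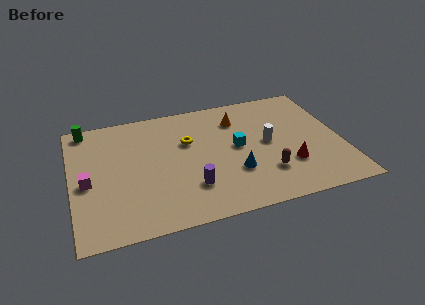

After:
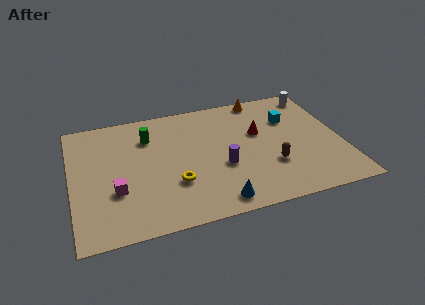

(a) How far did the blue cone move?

2.2

The blue cone was near (8.3, 3.0) before and (7.2, 1.1) after, so it travelled √(1.1² + 1.9²) ≈ 2.2 units.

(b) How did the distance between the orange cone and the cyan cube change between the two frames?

+0.3

They were about 2.2 units apart before and 2.5 after — 0.3 units further apart.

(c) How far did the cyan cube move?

3.3

From (8.6, 4.9) to (11.5, 6.4), the cyan cube covered √(2.9² + 1.5²) ≈ 3.3 units.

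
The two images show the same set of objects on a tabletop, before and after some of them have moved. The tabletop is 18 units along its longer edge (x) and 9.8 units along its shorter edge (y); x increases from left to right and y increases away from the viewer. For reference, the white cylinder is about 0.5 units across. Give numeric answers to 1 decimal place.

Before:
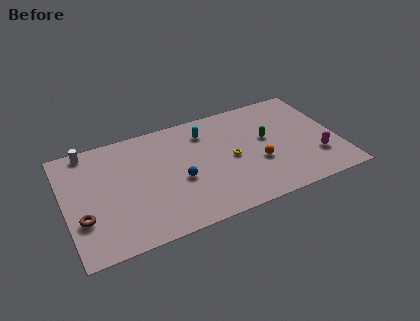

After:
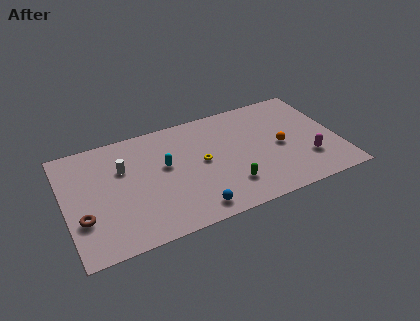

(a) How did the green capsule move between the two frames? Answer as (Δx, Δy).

(-2.9, -3.2)

The green capsule started near (13.4, 5.6) and ended near (10.5, 2.4).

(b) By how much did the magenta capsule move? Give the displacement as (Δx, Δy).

(-0.6, 0.0)

The magenta capsule started near (16.4, 2.8) and ended near (15.8, 2.8).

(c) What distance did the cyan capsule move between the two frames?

3.5

From (9.5, 7.7) to (6.6, 5.7), the cyan capsule covered √(2.9² + 2.0²) ≈ 3.5 units.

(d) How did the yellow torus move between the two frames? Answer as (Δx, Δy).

(-1.9, 0.4)

The yellow torus was at about (10.9, 4.7) and moved to about (9.0, 5.1).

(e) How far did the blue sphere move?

2.9

From (7.4, 4.1) to (8.0, 1.3), the blue sphere covered √(0.6² + 2.8²) ≈ 2.9 units.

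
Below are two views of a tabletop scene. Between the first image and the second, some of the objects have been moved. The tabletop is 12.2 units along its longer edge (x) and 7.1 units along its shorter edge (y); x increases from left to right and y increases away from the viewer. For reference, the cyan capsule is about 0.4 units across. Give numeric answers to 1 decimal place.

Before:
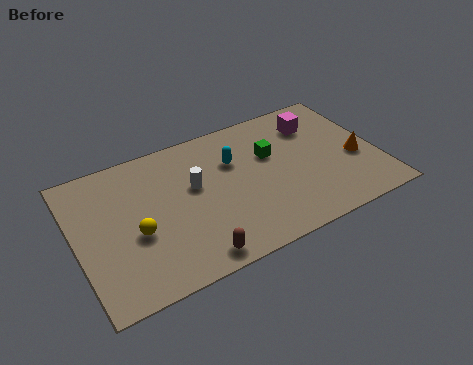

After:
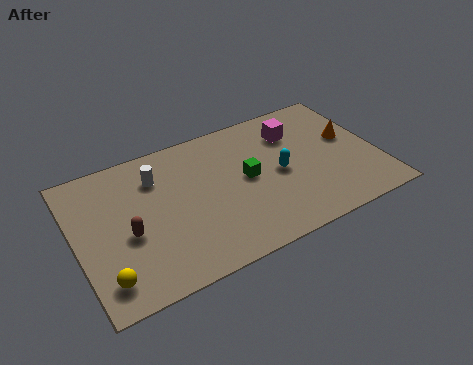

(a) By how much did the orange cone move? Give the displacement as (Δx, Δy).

(-0.1, 1.2)

The orange cone was at about (11.3, 2.9) and moved to about (11.2, 4.1).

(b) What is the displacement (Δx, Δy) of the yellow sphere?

(-1.4, -1.6)

The yellow sphere started near (2.3, 2.9) and ended near (0.9, 1.3).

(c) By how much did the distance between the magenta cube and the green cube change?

+0.5

The distance was about 2.2 in the first image and 2.7 in the second, so they moved 0.5 units further apart.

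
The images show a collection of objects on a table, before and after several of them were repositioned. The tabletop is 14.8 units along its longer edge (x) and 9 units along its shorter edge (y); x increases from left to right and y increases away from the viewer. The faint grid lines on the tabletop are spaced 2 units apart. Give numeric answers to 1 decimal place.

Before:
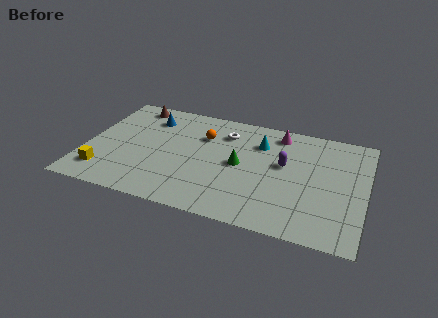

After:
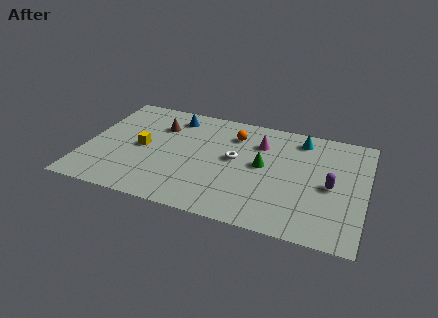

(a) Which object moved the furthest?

the yellow cube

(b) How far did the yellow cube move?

3.2

From (1.2, 1.8) to (3.0, 4.4), the yellow cube covered √(1.8² + 2.6²) ≈ 3.2 units.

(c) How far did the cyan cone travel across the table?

2.3

The cyan cone was near (9.1, 6.6) before and (11.2, 7.6) after, so it travelled √(2.1² + 1.0²) ≈ 2.3 units.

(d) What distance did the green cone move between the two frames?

1.2

The green cone was near (8.2, 4.5) before and (9.4, 4.8) after, so it travelled √(1.2² + 0.3²) ≈ 1.2 units.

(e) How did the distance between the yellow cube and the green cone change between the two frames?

-1.1

Before: roughly 7.5 units apart; after: 6.4. That's 1.1 units closer together.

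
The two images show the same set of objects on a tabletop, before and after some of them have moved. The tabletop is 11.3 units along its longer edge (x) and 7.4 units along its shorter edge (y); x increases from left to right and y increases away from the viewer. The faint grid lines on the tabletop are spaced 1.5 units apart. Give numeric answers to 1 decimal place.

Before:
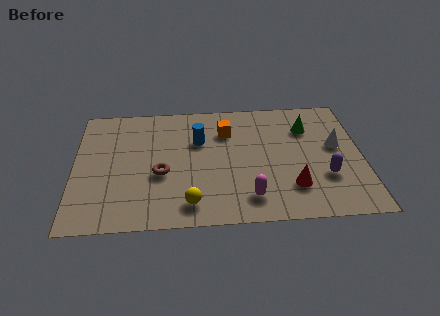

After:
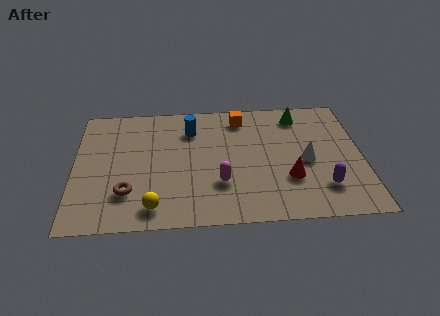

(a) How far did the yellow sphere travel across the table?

1.4

The yellow sphere was near (4.5, 1.2) before and (3.1, 1.1) after, so it travelled √(1.4² + 0.1²) ≈ 1.4 units.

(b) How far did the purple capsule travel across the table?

0.6

The purple capsule moved from about (9.8, 2.4) to (9.7, 1.8), a distance of √(0.1² + 0.6²) ≈ 0.6.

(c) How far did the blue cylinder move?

0.8

The blue cylinder moved from about (4.9, 4.9) to (4.6, 5.6), a distance of √(0.3² + 0.7²) ≈ 0.8.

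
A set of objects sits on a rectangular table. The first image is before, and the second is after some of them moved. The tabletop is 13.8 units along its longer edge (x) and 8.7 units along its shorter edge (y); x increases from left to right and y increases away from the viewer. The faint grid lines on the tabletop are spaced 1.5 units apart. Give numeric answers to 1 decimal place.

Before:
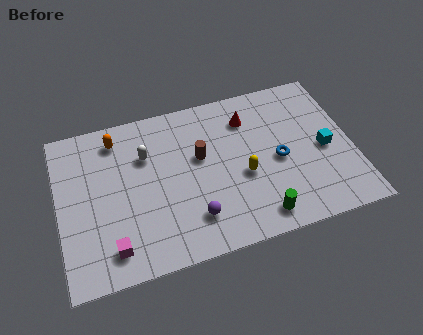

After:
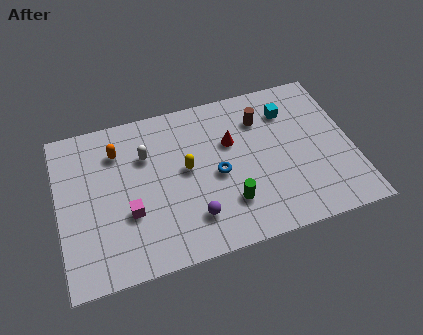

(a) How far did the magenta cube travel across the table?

1.8

The magenta cube was near (2.3, 1.5) before and (3.2, 3.1) after, so it travelled √(0.9² + 1.6²) ≈ 1.8 units.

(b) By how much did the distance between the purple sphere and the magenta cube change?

-0.7

The distance was about 3.8 in the first image and 3.1 in the second, so they moved 0.7 units closer together.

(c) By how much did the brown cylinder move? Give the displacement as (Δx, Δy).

(3.0, 1.3)

From the two frames, the brown cylinder sits at roughly (6.7, 5.2) before and (9.7, 6.5) after.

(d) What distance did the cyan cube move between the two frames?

3.0

From (12.5, 4.0) to (11.0, 6.6), the cyan cube covered √(1.5² + 2.6²) ≈ 3.0 units.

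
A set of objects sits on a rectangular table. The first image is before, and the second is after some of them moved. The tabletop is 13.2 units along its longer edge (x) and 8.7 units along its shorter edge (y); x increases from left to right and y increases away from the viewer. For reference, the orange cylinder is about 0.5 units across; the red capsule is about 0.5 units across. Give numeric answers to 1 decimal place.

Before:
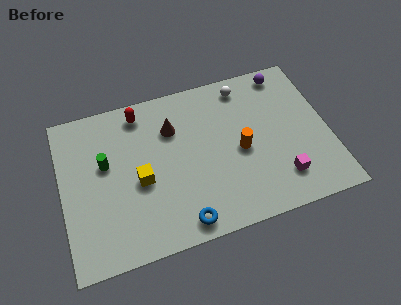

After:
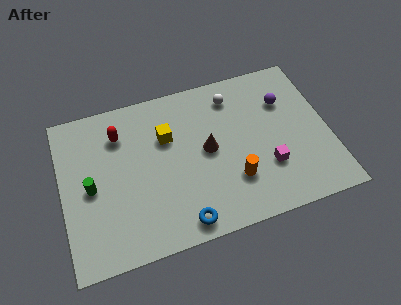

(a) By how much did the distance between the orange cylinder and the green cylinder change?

+0.4

The distance was about 6.7 in the first image and 7.1 in the second, so they moved 0.4 units further apart.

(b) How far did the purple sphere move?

1.6

From (11.4, 7.7) to (11.2, 6.1), the purple sphere covered √(0.2² + 1.6²) ≈ 1.6 units.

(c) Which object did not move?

the blue torus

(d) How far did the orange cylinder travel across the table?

1.6

From (8.8, 4.0) to (8.3, 2.5), the orange cylinder covered √(0.5² + 1.5²) ≈ 1.6 units.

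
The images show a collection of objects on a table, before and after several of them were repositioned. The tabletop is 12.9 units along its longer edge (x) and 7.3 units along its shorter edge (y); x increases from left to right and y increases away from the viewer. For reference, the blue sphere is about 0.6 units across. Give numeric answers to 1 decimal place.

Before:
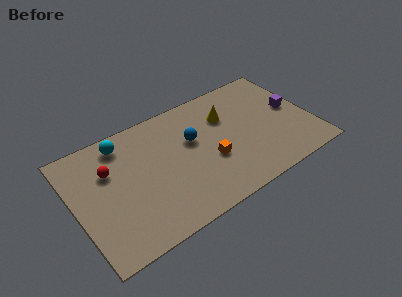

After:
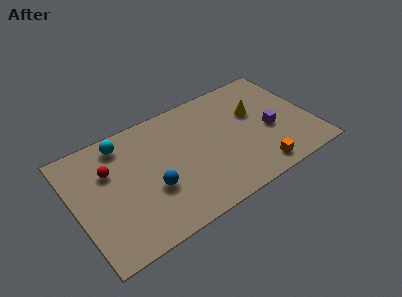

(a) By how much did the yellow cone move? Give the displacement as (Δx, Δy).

(1.5, -0.5)

The yellow cone was at about (8.5, 5.1) and moved to about (10.0, 4.6).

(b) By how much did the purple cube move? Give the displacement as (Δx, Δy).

(-1.4, -0.8)

From the two frames, the purple cube sits at roughly (12.0, 3.9) before and (10.6, 3.1) after.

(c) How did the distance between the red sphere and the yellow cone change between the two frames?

+1.5

They were about 6.5 units apart before and 8.0 after — 1.5 units further apart.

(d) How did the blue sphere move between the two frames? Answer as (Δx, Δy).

(-2.5, -1.8)

The blue sphere started near (6.5, 4.5) and ended near (4.0, 2.7).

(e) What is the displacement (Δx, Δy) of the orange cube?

(2.3, -1.8)

The orange cube started near (7.2, 2.8) and ended near (9.5, 1.0).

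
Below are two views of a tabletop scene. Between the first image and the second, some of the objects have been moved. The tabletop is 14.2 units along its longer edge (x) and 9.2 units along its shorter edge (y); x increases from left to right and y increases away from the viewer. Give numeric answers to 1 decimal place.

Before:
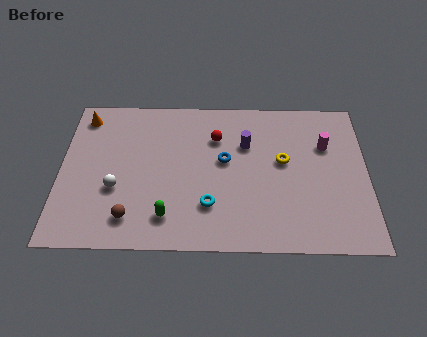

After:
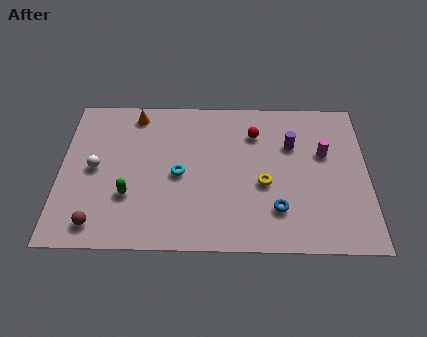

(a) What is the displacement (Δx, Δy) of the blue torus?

(2.4, -2.9)

The blue torus was at about (7.6, 5.2) and moved to about (10.0, 2.3).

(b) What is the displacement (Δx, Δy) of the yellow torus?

(-0.9, -1.4)

The yellow torus started near (10.3, 5.2) and ended near (9.4, 3.8).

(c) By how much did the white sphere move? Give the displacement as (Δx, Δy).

(-1.0, 1.2)

From the two frames, the white sphere sits at roughly (2.6, 3.4) before and (1.6, 4.6) after.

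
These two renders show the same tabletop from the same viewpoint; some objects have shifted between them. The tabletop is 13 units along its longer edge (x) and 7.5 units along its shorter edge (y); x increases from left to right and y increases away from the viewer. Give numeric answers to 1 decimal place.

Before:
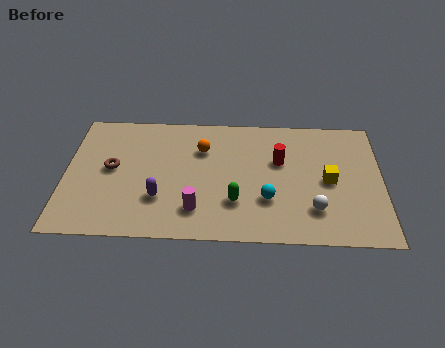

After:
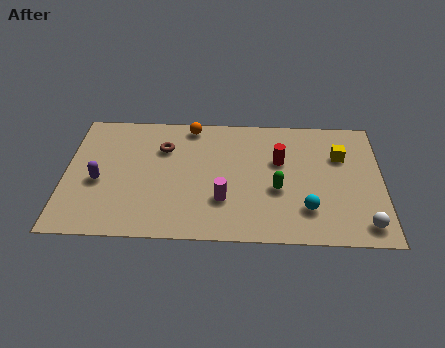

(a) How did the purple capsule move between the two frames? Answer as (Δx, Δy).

(-2.5, 0.9)

The purple capsule started near (3.9, 2.3) and ended near (1.4, 3.2).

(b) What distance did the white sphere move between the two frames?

2.2

The white sphere moved from about (10.2, 1.9) to (12.2, 1.1), a distance of √(2.0² + 0.8²) ≈ 2.2.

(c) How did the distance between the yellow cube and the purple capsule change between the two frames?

+3.1

They were about 7.0 units apart before and 10.1 after — 3.1 units further apart.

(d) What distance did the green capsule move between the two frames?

1.9

From (7.0, 2.2) to (8.7, 3.0), the green capsule covered √(1.7² + 0.8²) ≈ 1.9 units.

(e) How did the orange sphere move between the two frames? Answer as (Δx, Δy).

(-0.5, 1.4)

The orange sphere started near (5.6, 5.3) and ended near (5.1, 6.7).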